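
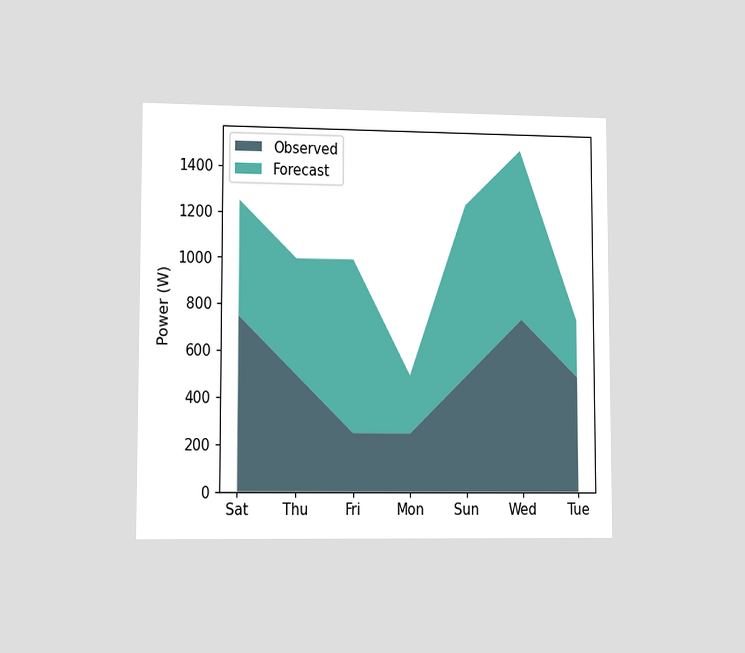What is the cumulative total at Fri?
The chart is viewed slightly from the left. The stacked total at Fri reaches 1000W.

1000W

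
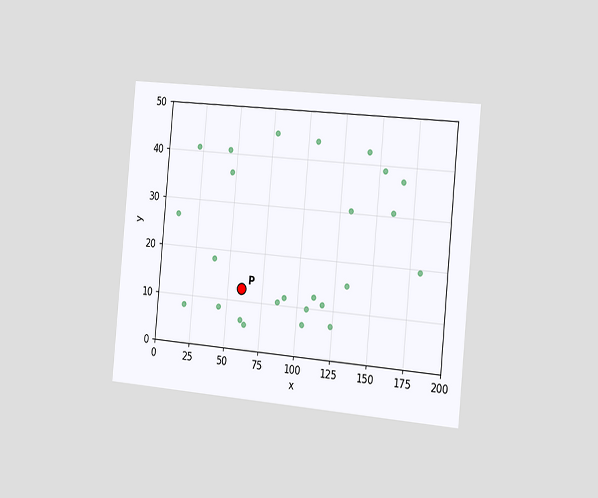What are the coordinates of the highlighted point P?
(60, 12.5)

The chart is tilted about 5° clockwise and viewed slightly from the right. Following the gridlines from P to each axis, P sits at (60, 12.5).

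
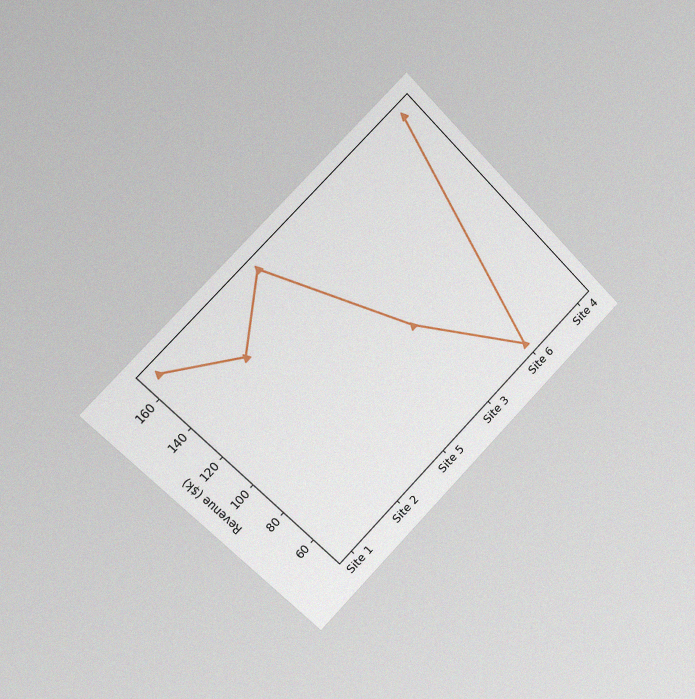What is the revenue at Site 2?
The chart is tilted about 45° counter-clockwise and viewed slightly from the left, with some photo noise. At Site 2, the line is at $144k.

$144k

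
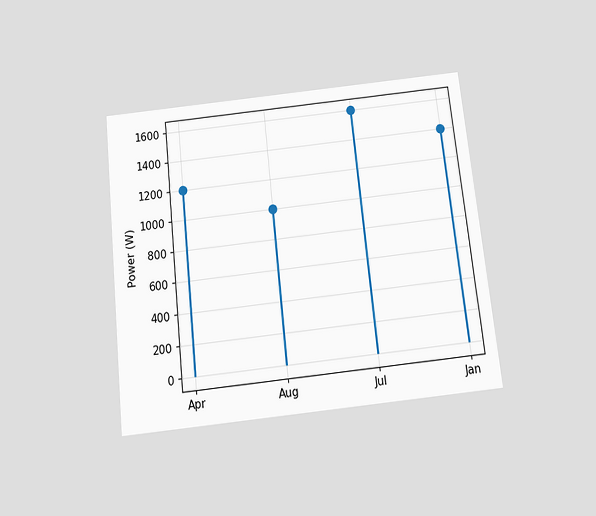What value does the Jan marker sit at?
The chart is tilted about 6° counter-clockwise and viewed slightly from below. The Jan marker sits at 1400W.

1400W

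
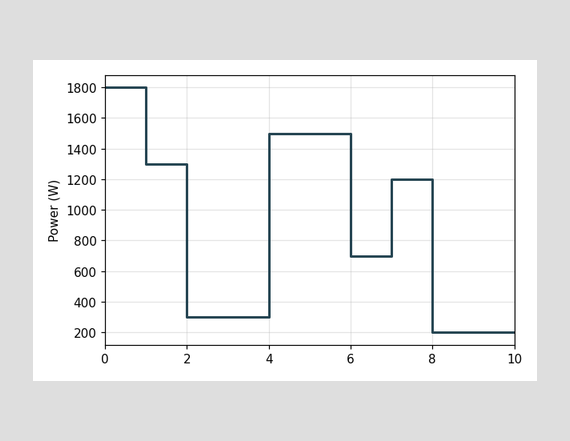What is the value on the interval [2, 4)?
On [2, 4) the step sits at 300W.

300W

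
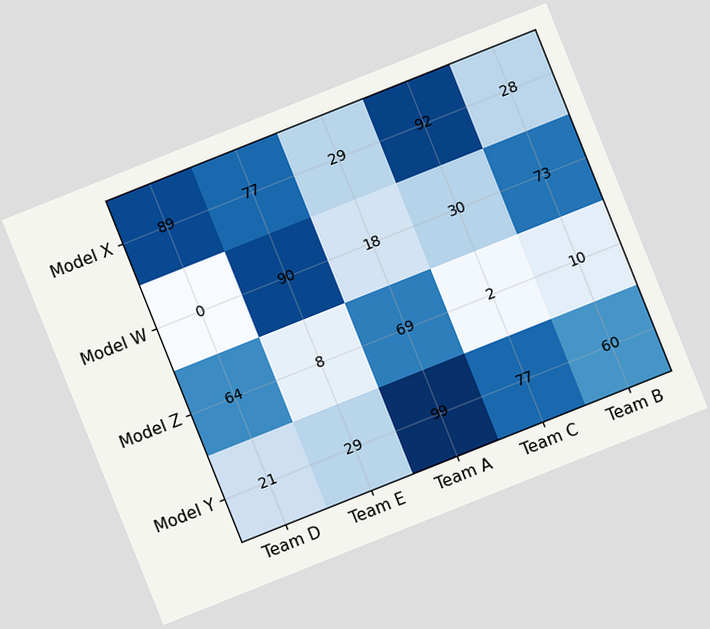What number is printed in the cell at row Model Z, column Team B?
The chart is tilted about 22° counter-clockwise. The (Model Z, Team B) cell reads 10.

10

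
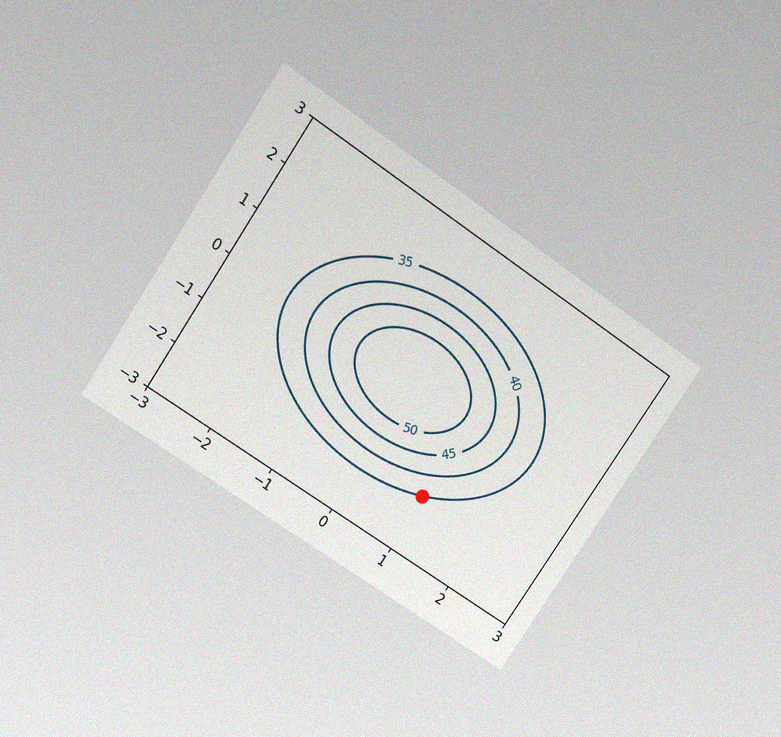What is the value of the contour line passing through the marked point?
35

The chart is tilted about 34° clockwise and viewed slightly from above, with some photo noise. The marked point sits on the contour labelled 35.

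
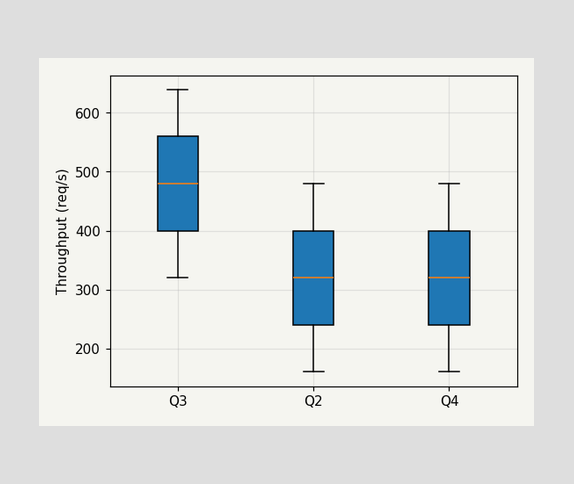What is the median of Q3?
480req/s

The median line in the Q3 box sits at 480req/s.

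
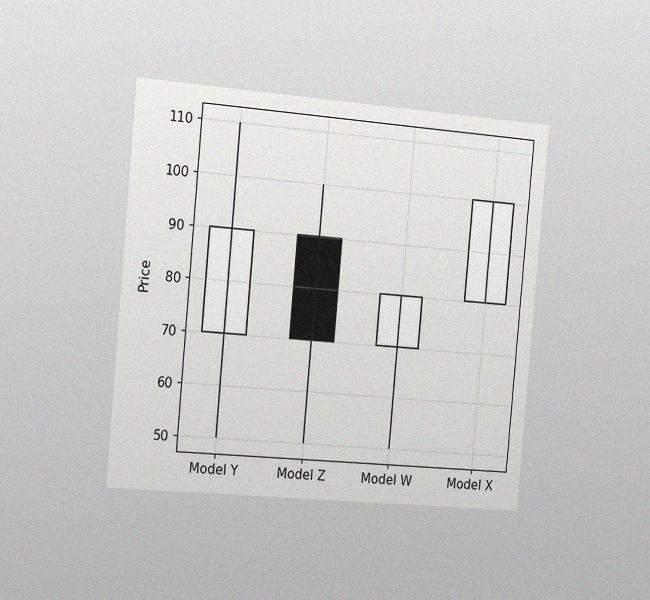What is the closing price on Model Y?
The chart is tilted about 5° clockwise and viewed slightly from the left, with some photo noise. The Model Y candle closes at 90.

90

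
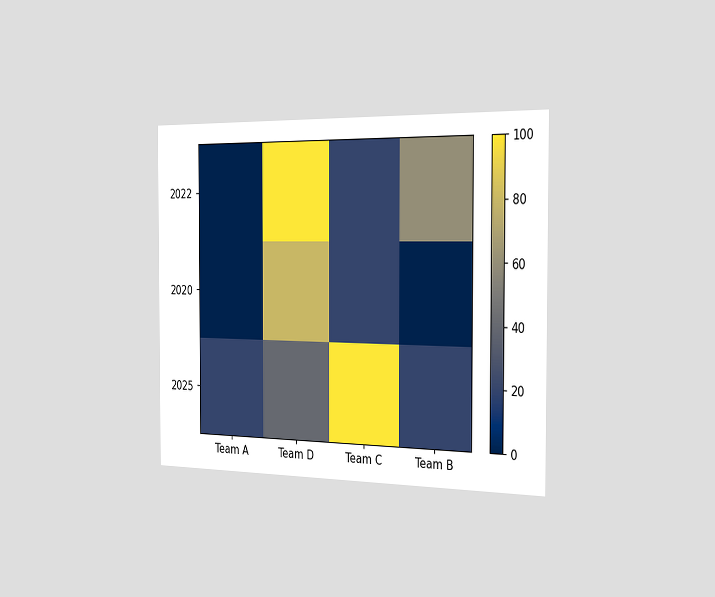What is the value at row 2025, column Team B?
20

The chart is viewed slightly from the right. Matching cell (2025, Team B) against the colorbar gives 20.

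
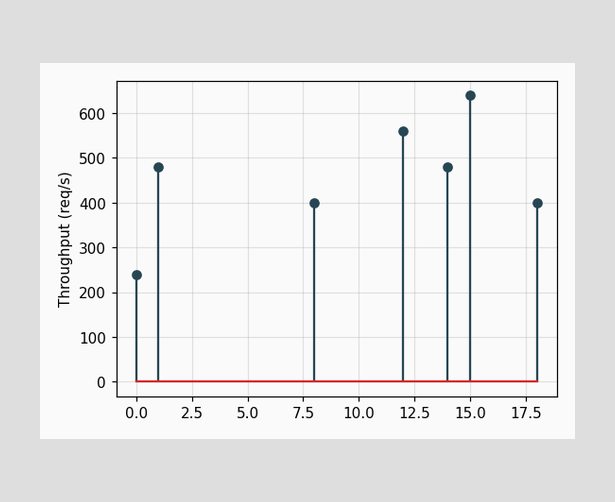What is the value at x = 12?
560req/s

The stem at x=12 reaches 560req/s.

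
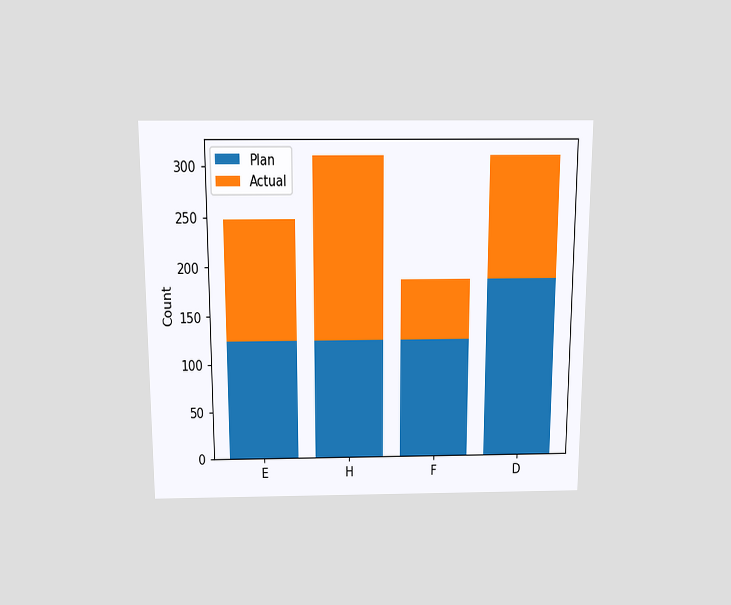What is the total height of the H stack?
310

The chart is viewed slightly from above. The H stack's top reaches 310 on the y-axis.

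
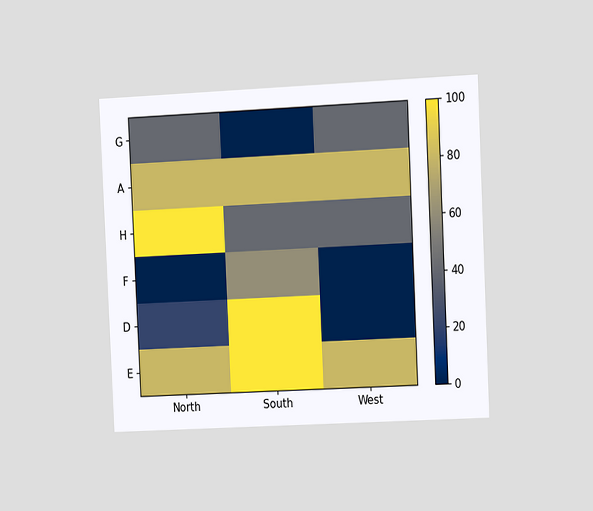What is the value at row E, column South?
The chart is tilted about 3° counter-clockwise and viewed at a slight angle. Matching cell (E, South) against the colorbar gives 100.

100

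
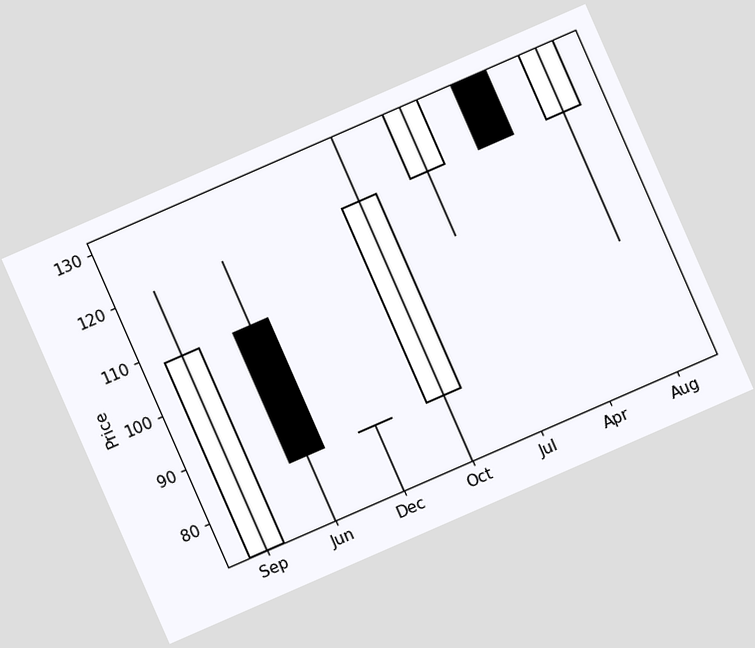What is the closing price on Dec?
84

The chart is tilted about 24° counter-clockwise. The Dec candle closes at 84.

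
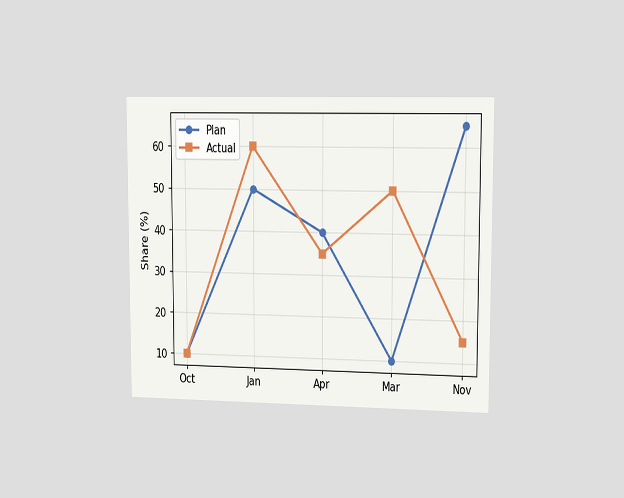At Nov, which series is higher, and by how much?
Plan, by 50%

The chart is viewed slightly from the right. At Nov, Plan sits above the other line by 50%.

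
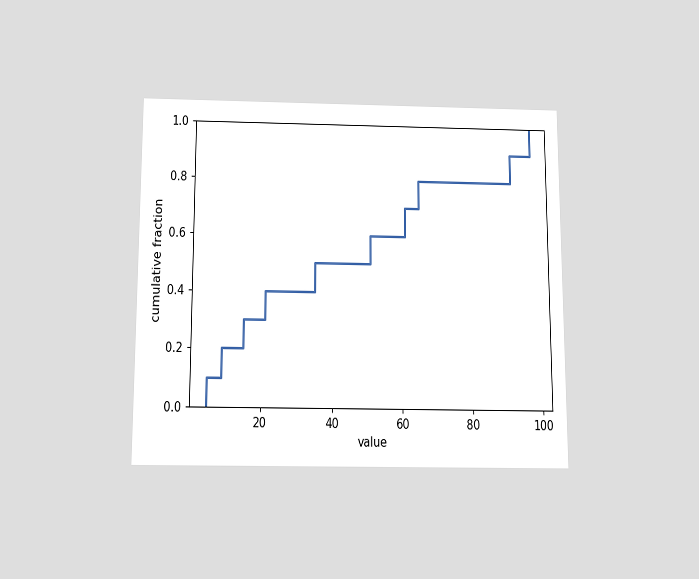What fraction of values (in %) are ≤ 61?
70%

The chart is viewed slightly from below. At x=61 the ECDF step is at 70%.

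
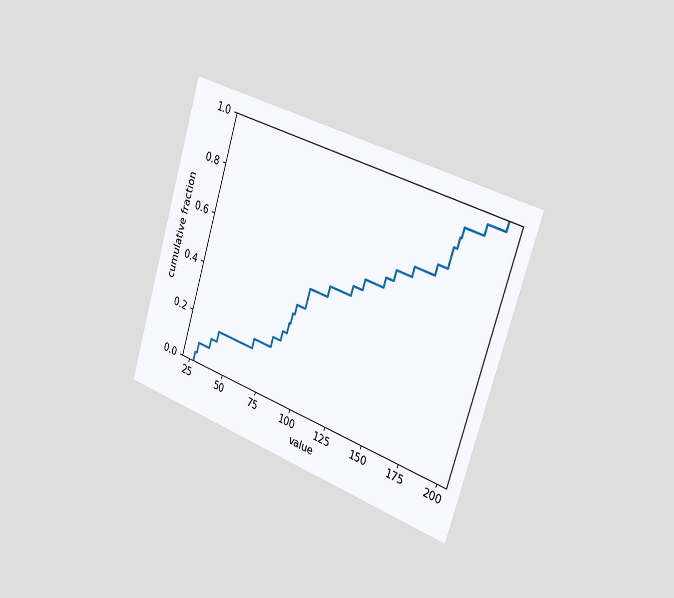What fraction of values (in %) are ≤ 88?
The chart is tilted about 17° clockwise and viewed slightly from the right. At x=88 the ECDF step is at 40%.

40%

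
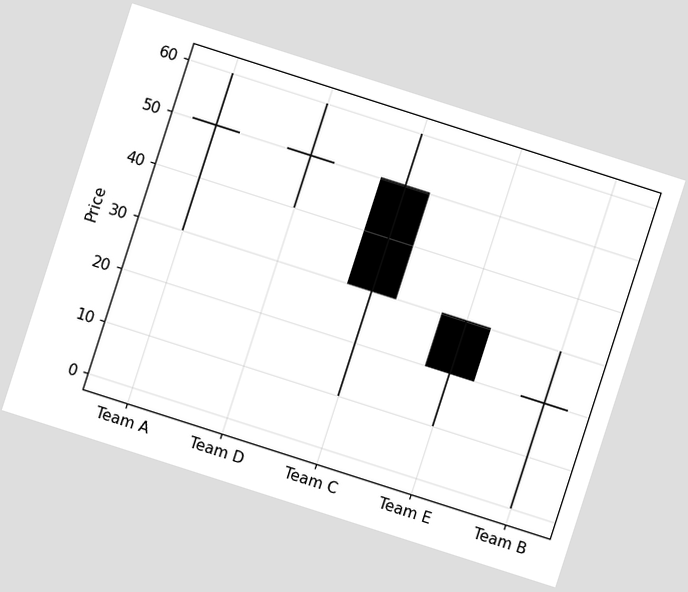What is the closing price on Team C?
The chart is tilted about 18° clockwise. The Team C candle closes at 30.

30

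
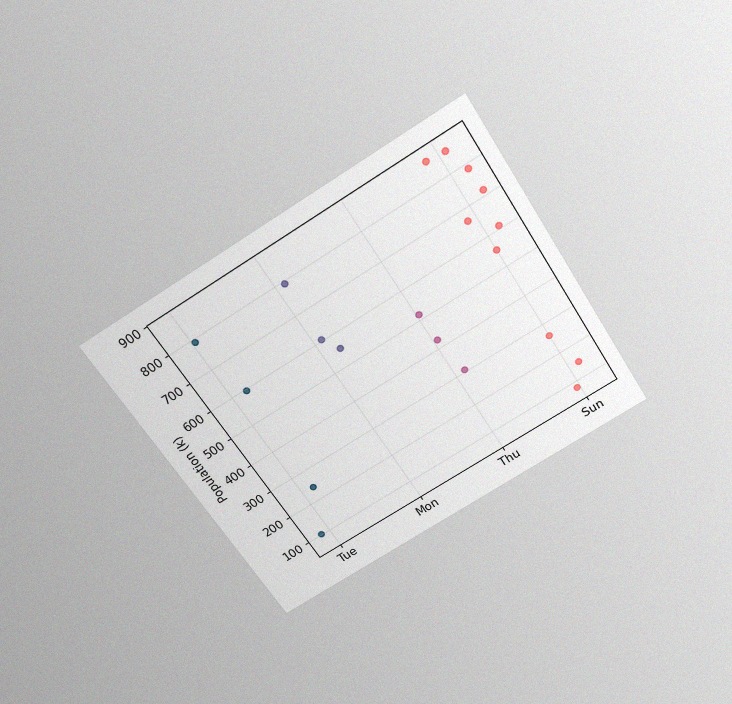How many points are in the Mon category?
The chart is tilted about 32° counter-clockwise and viewed slightly from above, with some photo noise. Counting the markers in the Mon column gives 3.

3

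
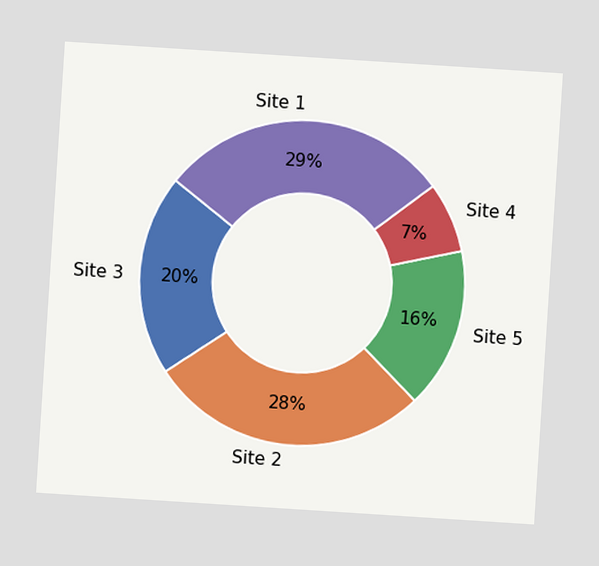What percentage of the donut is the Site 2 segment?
28%

The chart is tilted about 4° clockwise. The Site 2 segment takes up 28% of the ring.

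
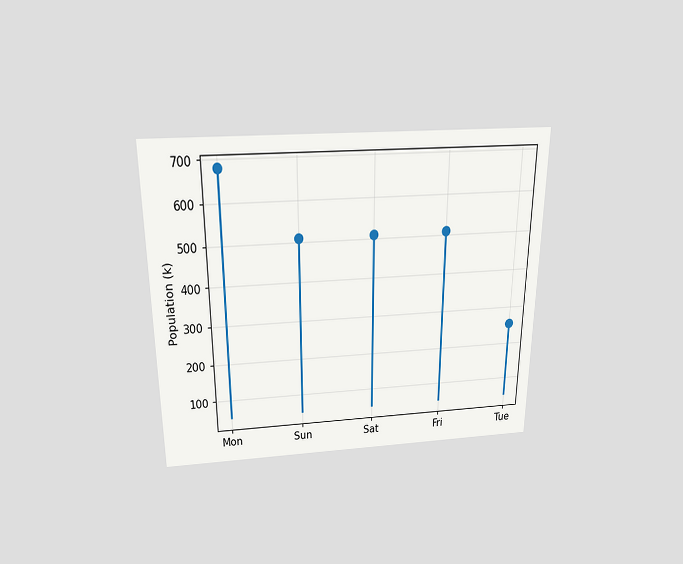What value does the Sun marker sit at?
510k

The chart is viewed slightly from above. The Sun marker sits at 510k.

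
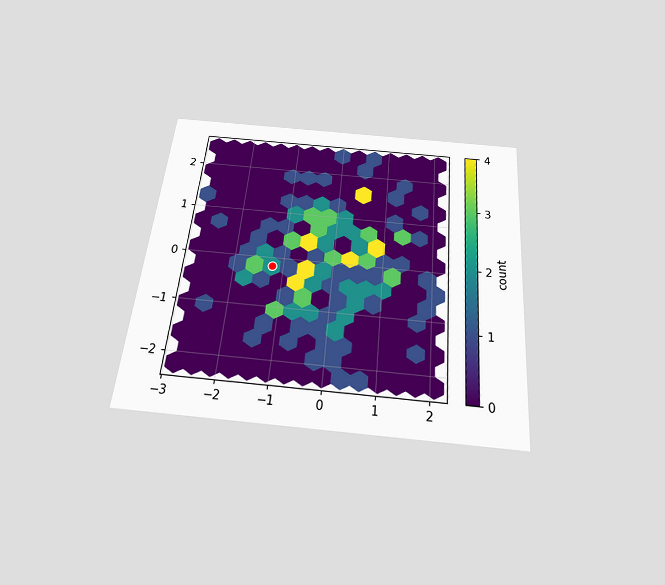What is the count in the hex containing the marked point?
The chart is tilted about 5° clockwise and viewed slightly from below. The marked hex reads 2 on the colorbar.

2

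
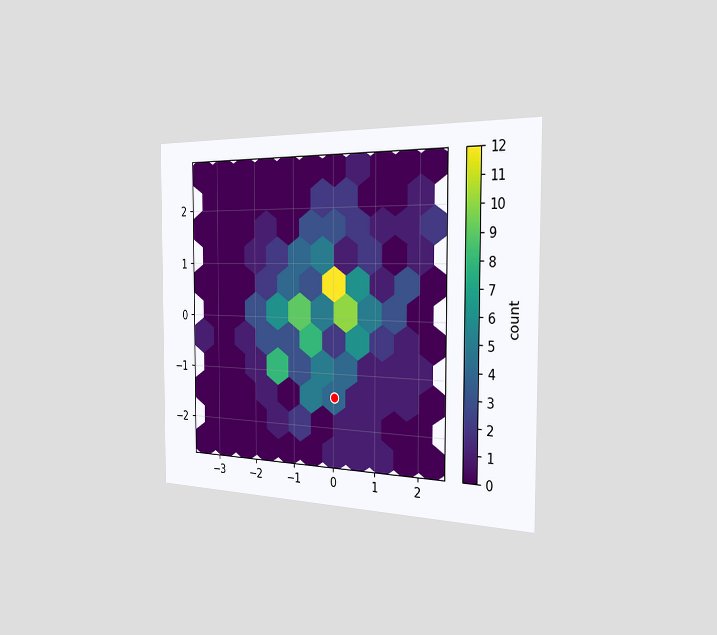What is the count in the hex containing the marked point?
4

The chart is viewed slightly from the right. The marked hex reads 4 on the colorbar.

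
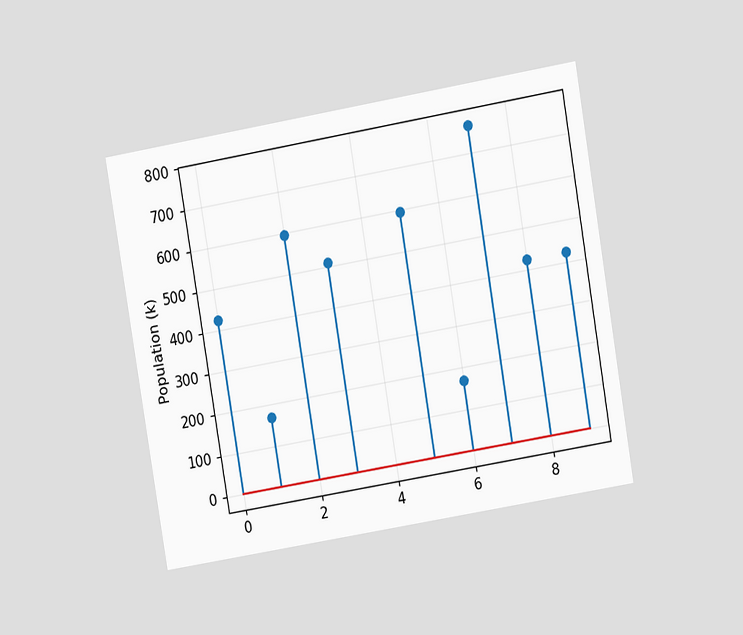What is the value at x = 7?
765k

The chart is tilted about 10° counter-clockwise and viewed at a slight angle. The stem at x=7 reaches 765k.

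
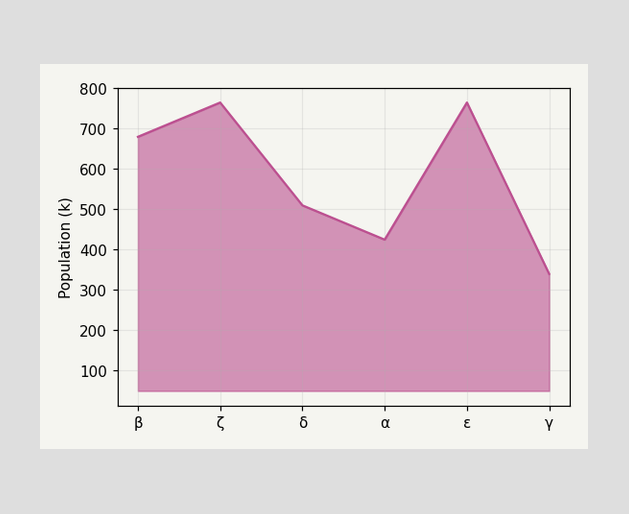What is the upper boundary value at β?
680k

At β the upper boundary is at 680k.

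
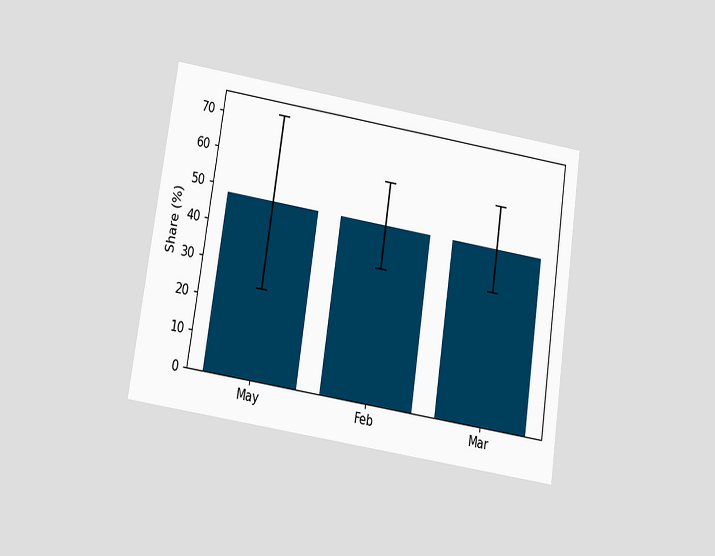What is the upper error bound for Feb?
The chart is tilted about 8° clockwise and viewed slightly from below. The Feb bar's upper whisker reaches 60%.

60%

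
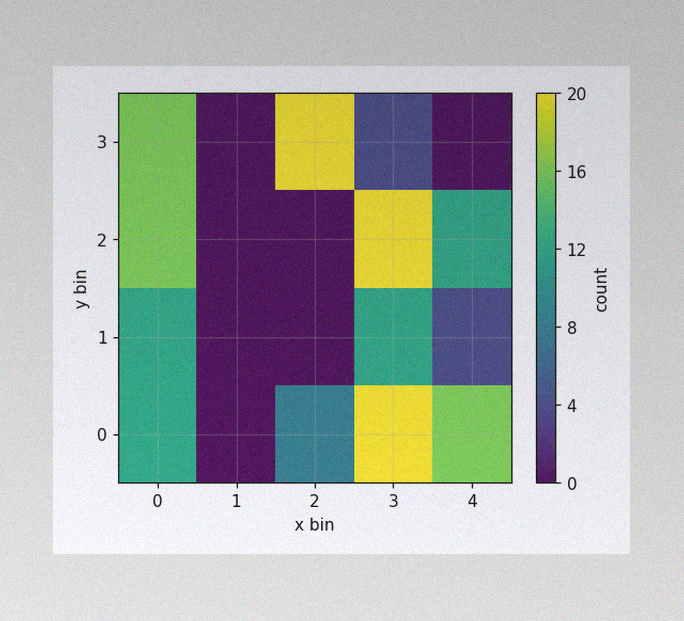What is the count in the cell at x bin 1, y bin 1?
The image has some photo noise and uneven lighting. Matching the cell (1, 1) against the colorbar gives 0.

0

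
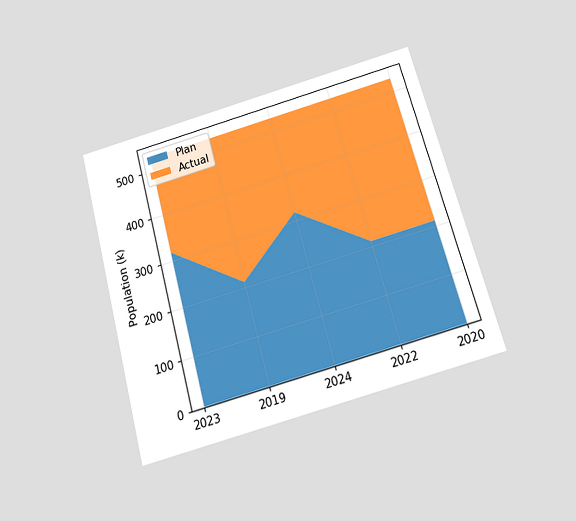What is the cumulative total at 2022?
The chart is tilted about 15° counter-clockwise and viewed slightly from below. The stacked total at 2022 reaches 530k.

530k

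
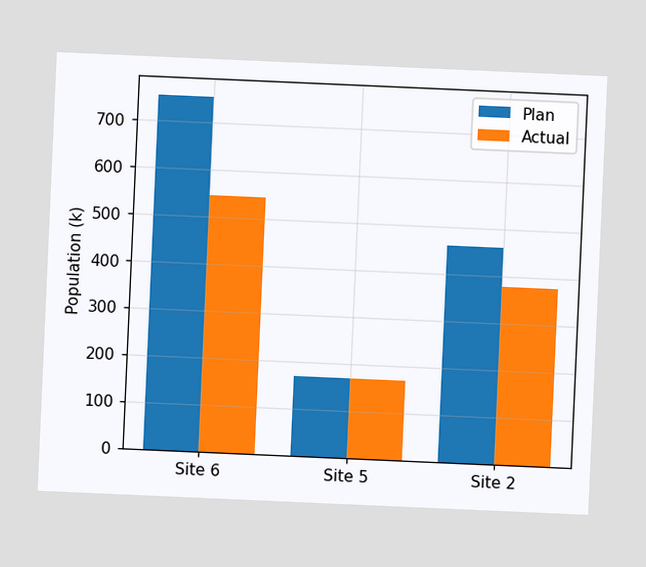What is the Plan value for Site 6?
756k

The chart is tilted about 3° clockwise. The Plan bar at Site 6 reaches 756k on the y-axis.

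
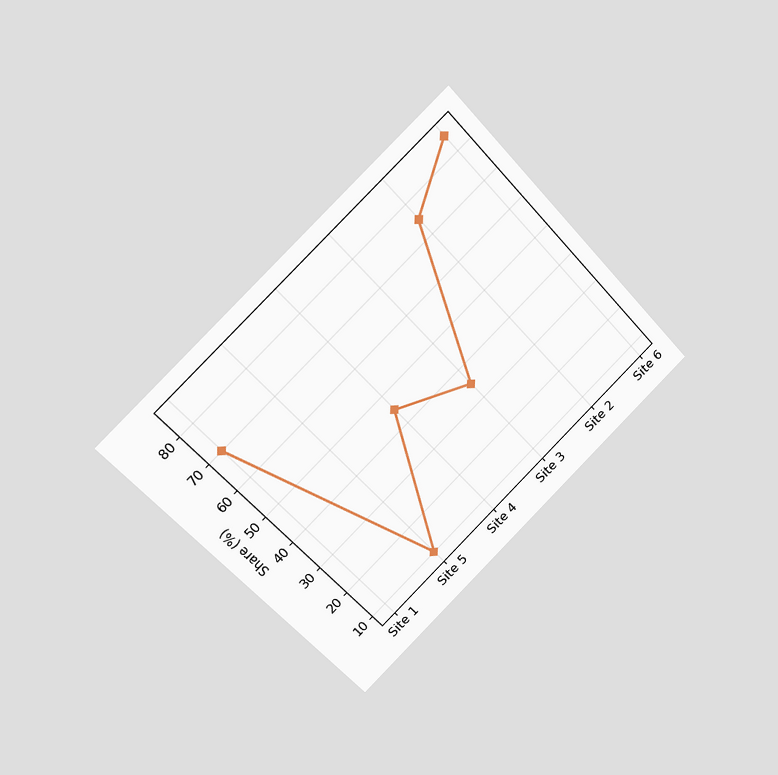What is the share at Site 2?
75%

The chart is tilted about 43° counter-clockwise and viewed slightly from the left. At Site 2, the line is at 75%.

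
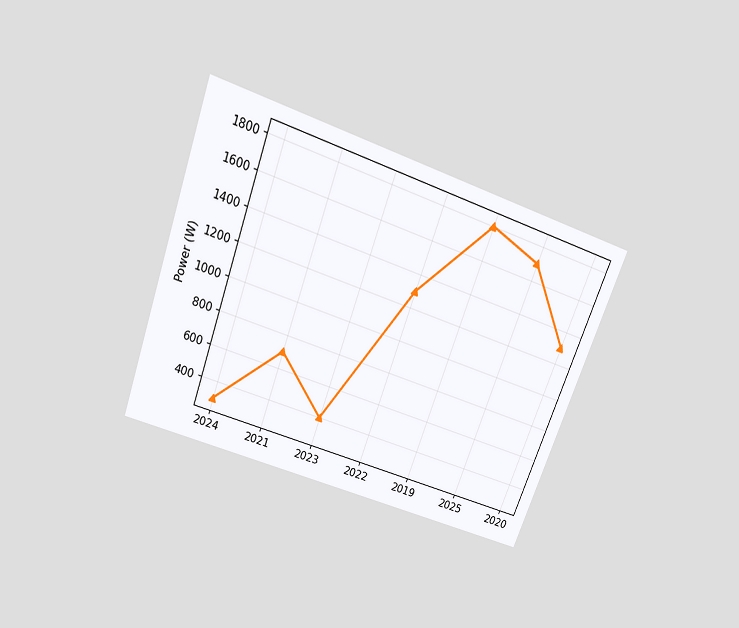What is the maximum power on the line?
The chart is tilted about 20° clockwise and viewed slightly from above. The highest point is at 2019, and reading across to the y-axis gives 1800W.

1800W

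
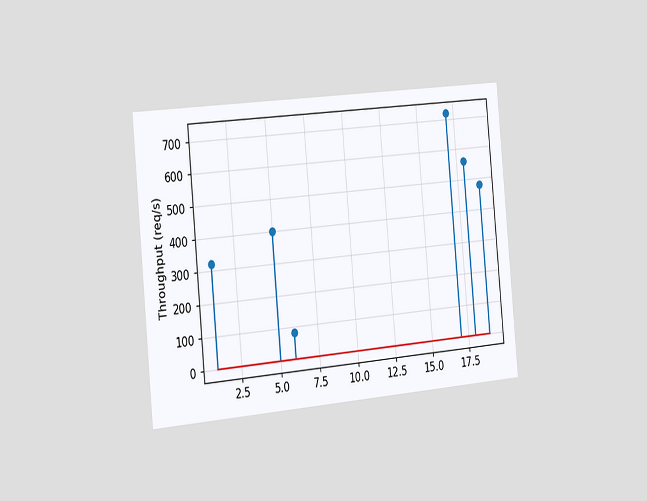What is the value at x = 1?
The chart is tilted about 5° counter-clockwise and viewed slightly from the left. The stem at x=1 reaches 320req/s.

320req/s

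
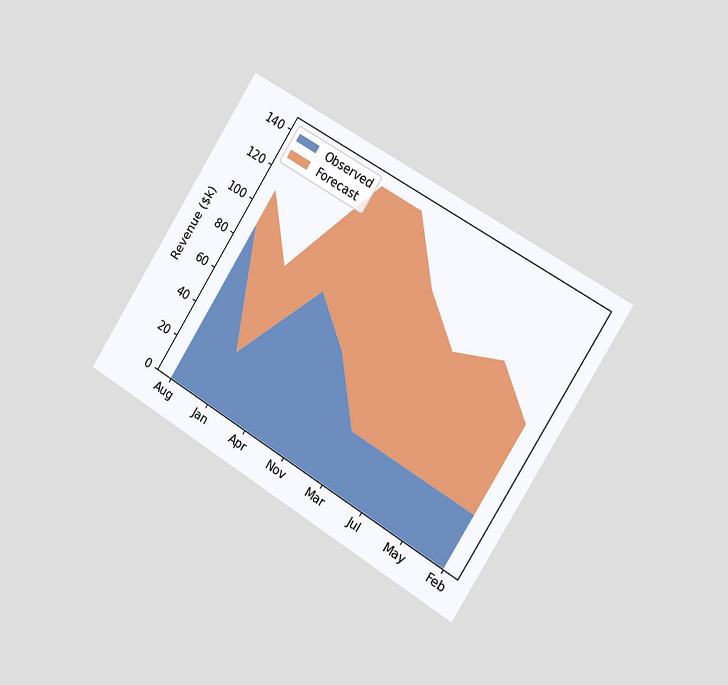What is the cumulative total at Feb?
The chart is tilted about 32° clockwise and viewed slightly from the right. The stacked total at Feb reaches $80k.

$80k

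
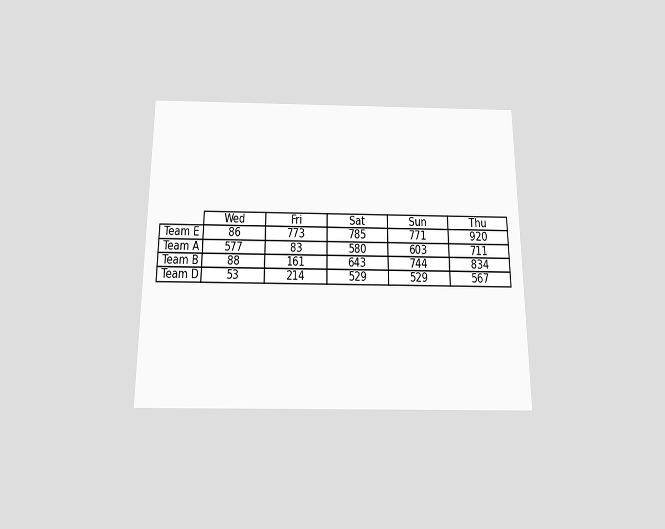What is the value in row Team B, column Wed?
The chart is viewed slightly from below. The (Team B, Wed) cell reads 88.

88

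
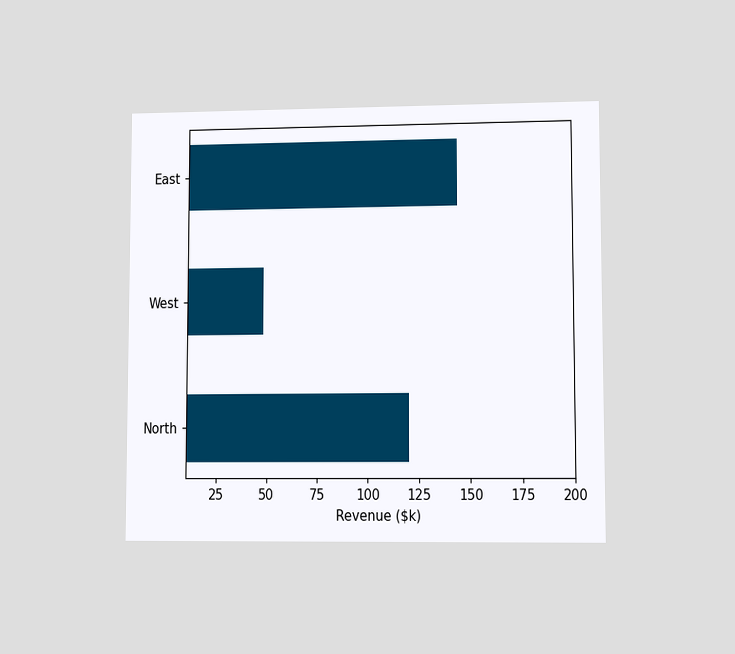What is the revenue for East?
The chart is viewed at a slight angle. Reading along the chart's x-axis, the East bar reaches $144k.

$144k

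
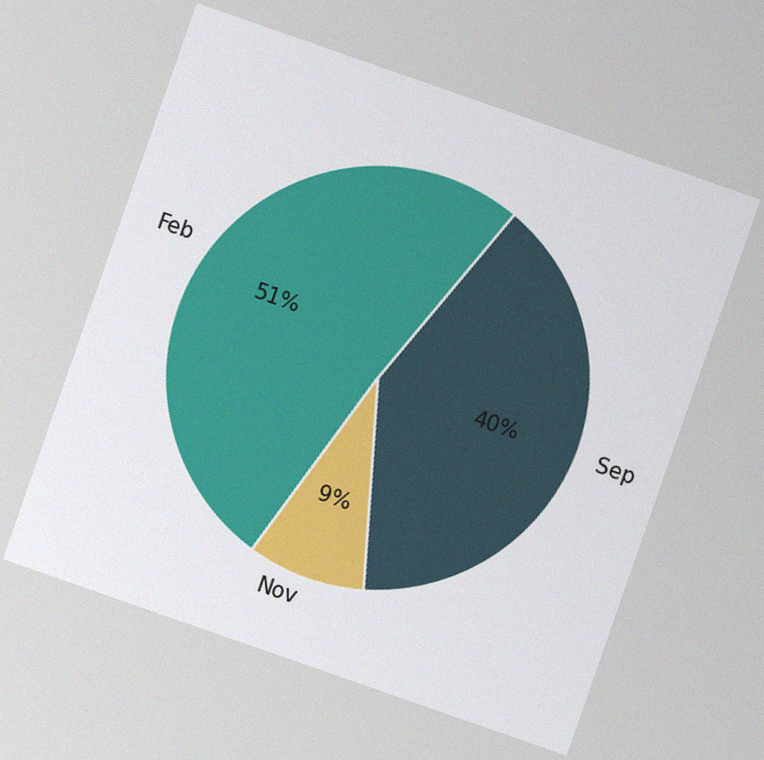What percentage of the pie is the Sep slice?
40%

The chart is tilted about 19° clockwise, with some photo noise. The Sep slice takes up 40% of the pie.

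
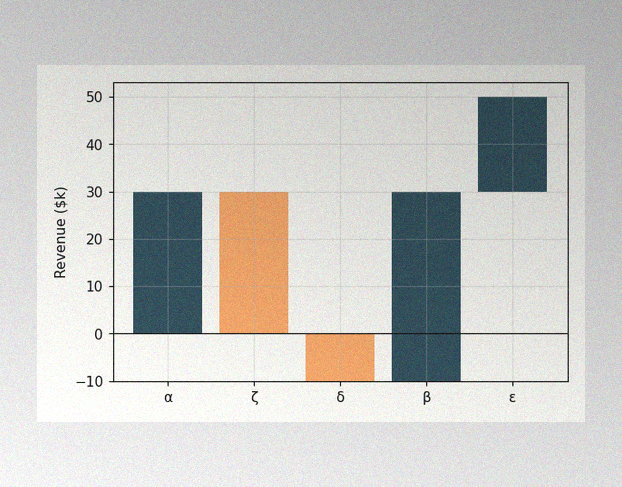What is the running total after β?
$30k

The image has some photo noise and uneven lighting. After β the running total reaches $30k.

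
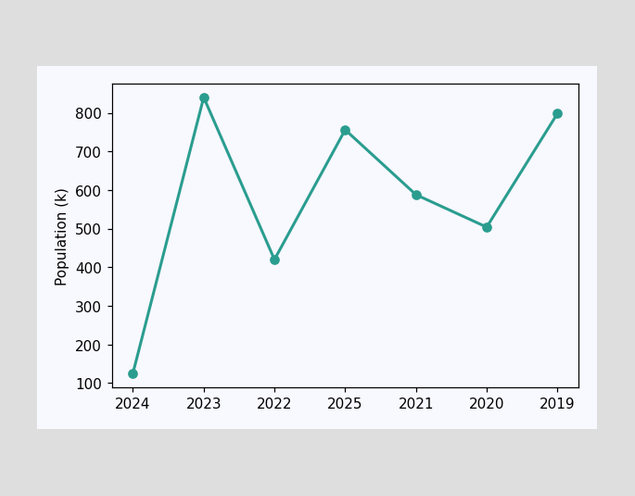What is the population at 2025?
756k

At 2025, the line is at 756k.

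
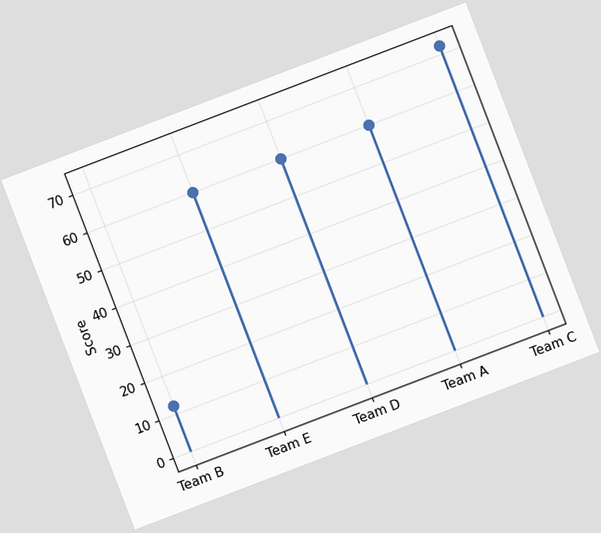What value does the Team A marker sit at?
60

The chart is tilted about 21° counter-clockwise. The Team A marker sits at 60.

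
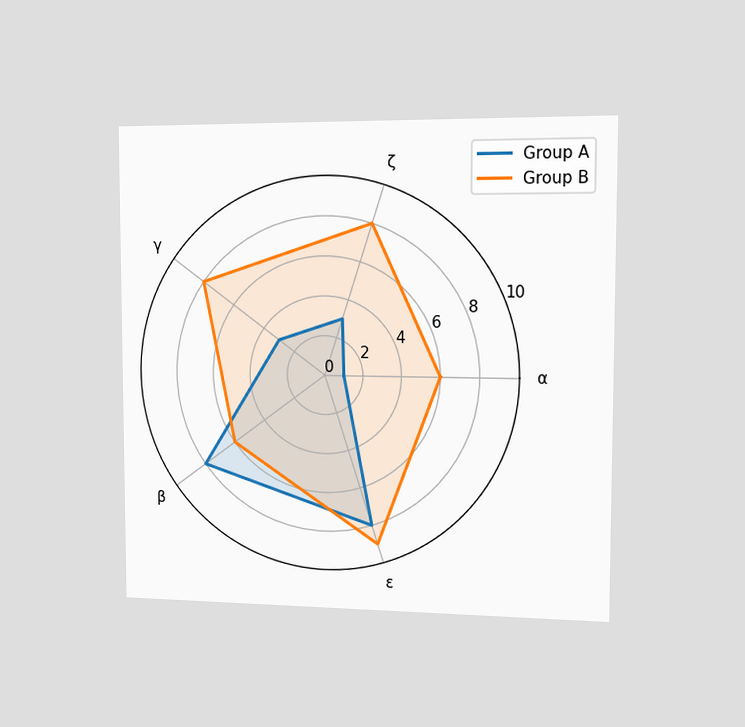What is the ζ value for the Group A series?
3

The chart is viewed slightly from the right. On the ζ axis, Group A reaches 3.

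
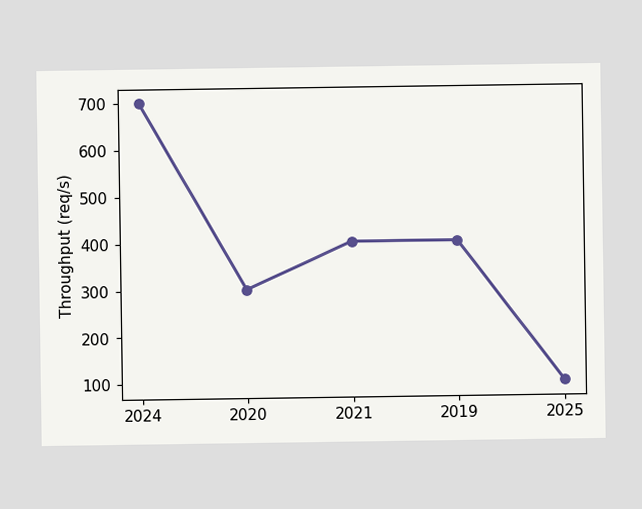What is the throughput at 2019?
At 2019, the line is at 400req/s.

400req/s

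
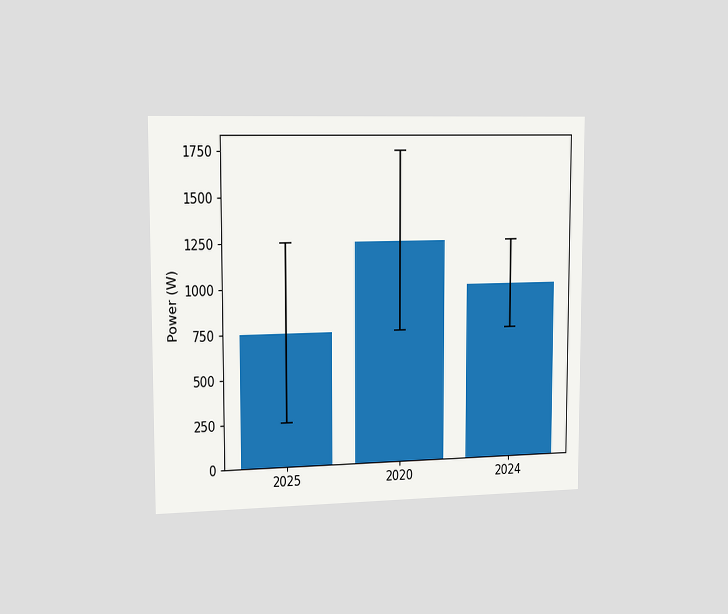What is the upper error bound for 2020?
The chart is viewed slightly from the left. The 2020 bar's upper whisker reaches 1750W.

1750W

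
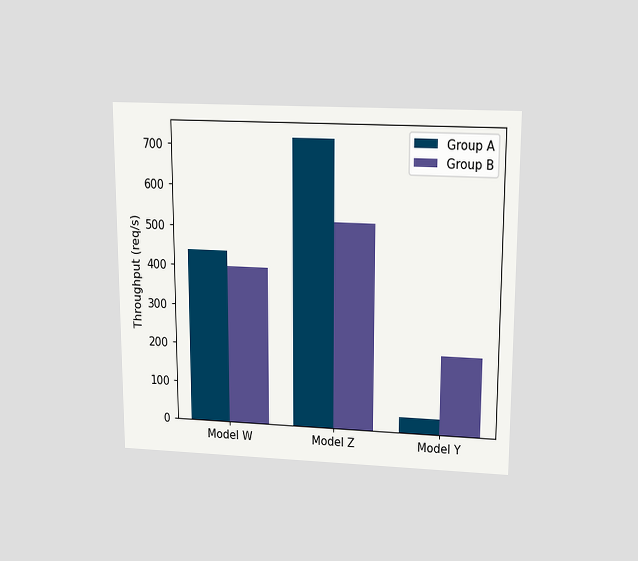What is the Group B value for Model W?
400req/s

The chart is viewed slightly from above. The Group B bar at Model W reaches 400req/s on the y-axis.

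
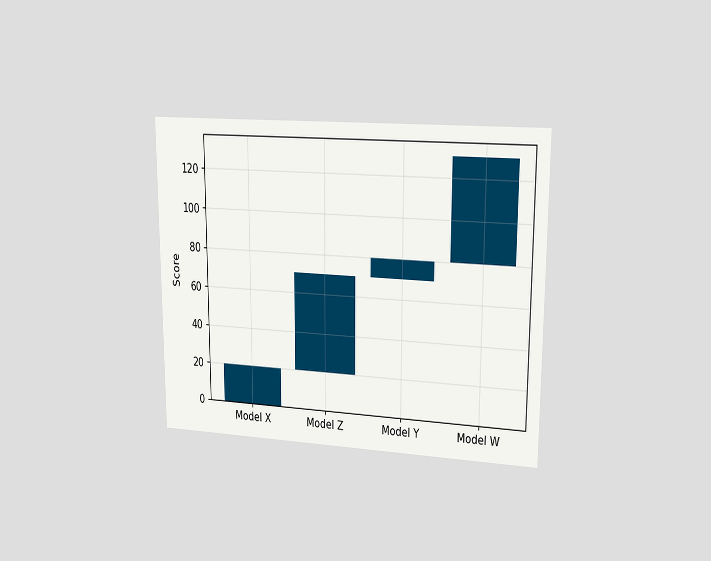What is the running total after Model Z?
The chart is viewed at a slight angle. After Model Z the running total reaches 70.

70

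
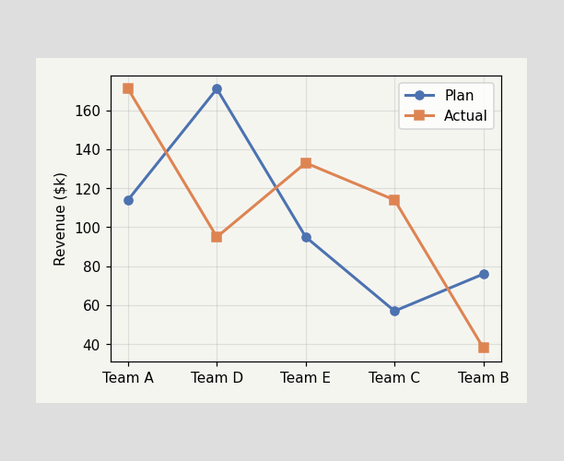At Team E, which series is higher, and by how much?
Actual, by $38k

At Team E, Actual sits above the other line by $38k.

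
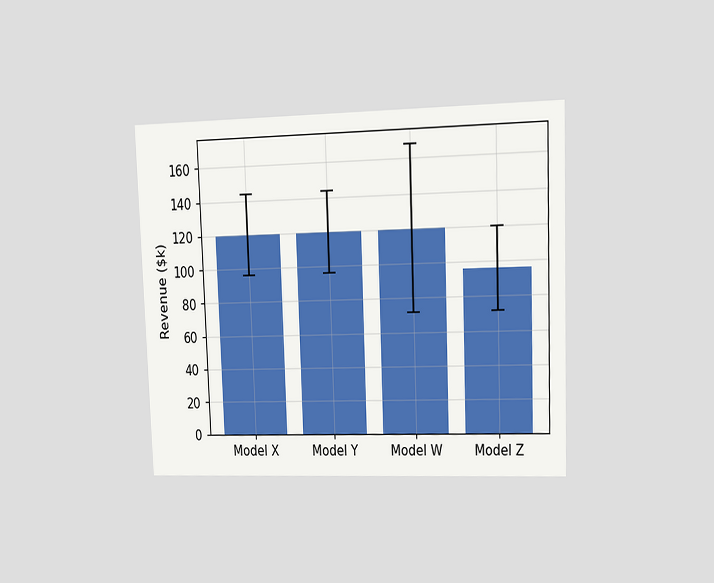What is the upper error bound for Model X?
The chart is tilted about 2° counter-clockwise and viewed at a slight angle. The Model X bar's upper whisker reaches $144k.

$144k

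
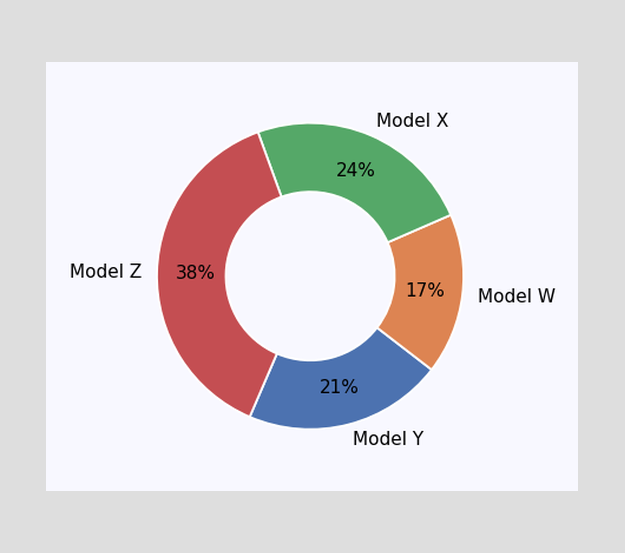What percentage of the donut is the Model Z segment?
The Model Z segment takes up 38% of the ring.

38%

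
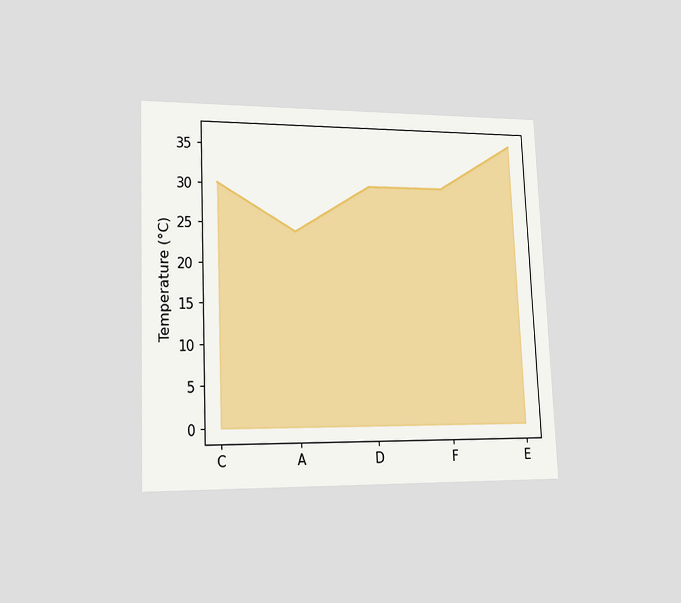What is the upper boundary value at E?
36°C

The chart is tilted about 2° counter-clockwise and viewed at a slight angle. At E the upper boundary is at 36°C.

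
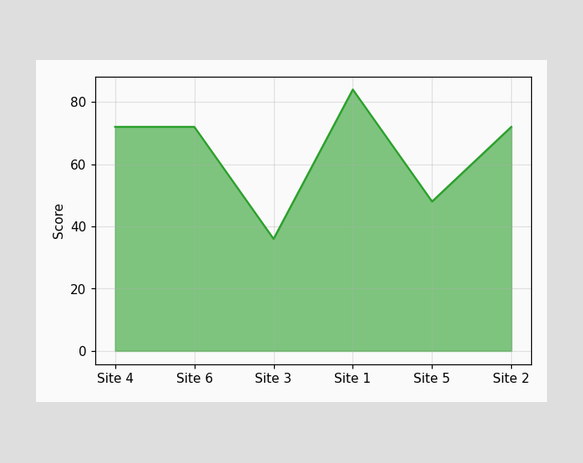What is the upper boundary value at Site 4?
At Site 4 the upper boundary is at 72.

72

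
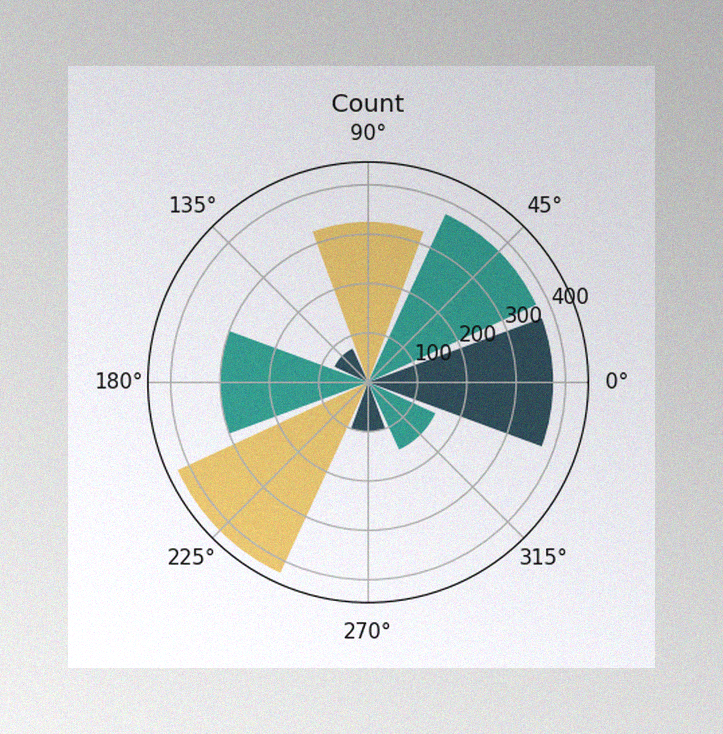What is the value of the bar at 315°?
The image has some photo noise and uneven lighting. The bar at 315° reaches 150 on the radial axis.

150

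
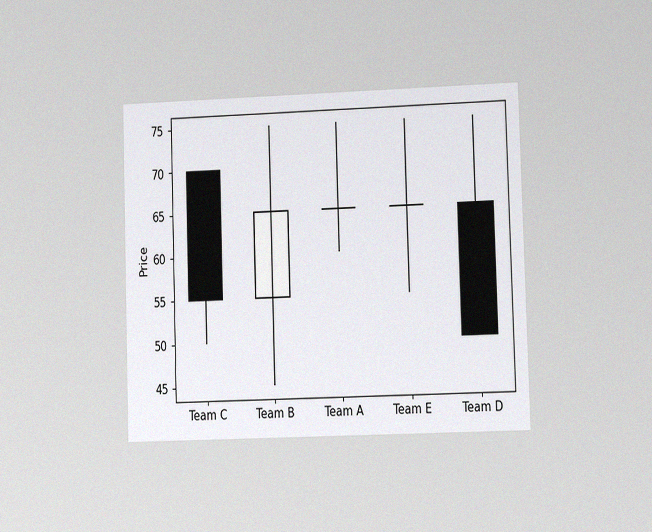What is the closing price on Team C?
The chart is viewed at a slight angle, with some photo noise. The Team C candle closes at 55.

55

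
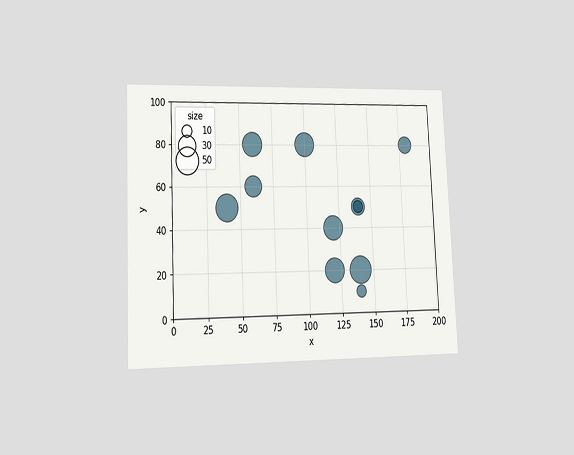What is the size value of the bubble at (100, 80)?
40

The chart is tilted about 2° counter-clockwise and viewed at a slight angle. Matching the bubble at (100, 80) against the size legend gives 40.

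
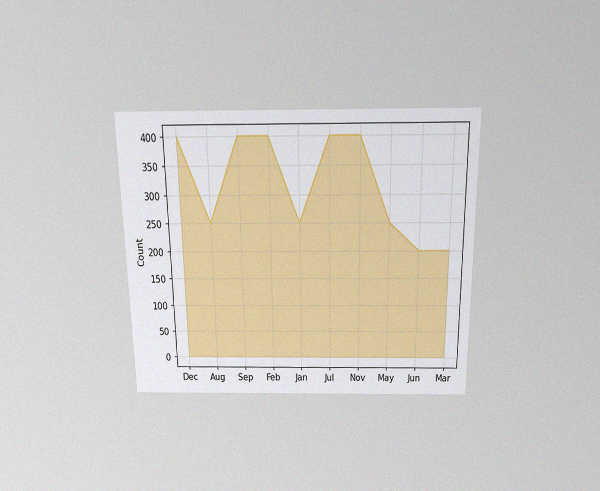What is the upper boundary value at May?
250

The chart is viewed slightly from above, with some photo noise. At May the upper boundary is at 250.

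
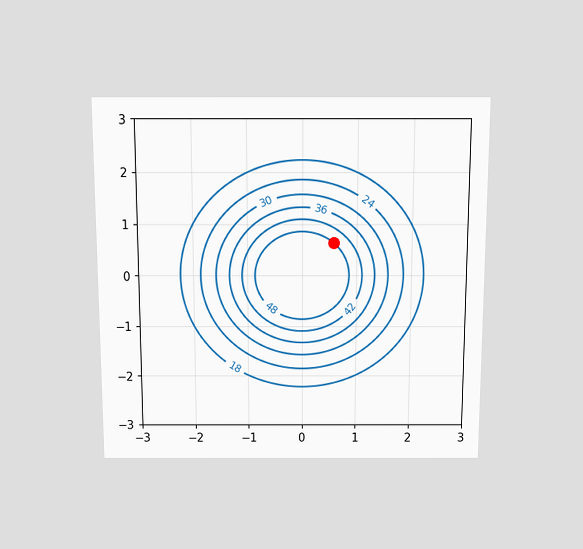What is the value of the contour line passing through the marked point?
48

The chart is viewed slightly from above. The marked point sits on the contour labelled 48.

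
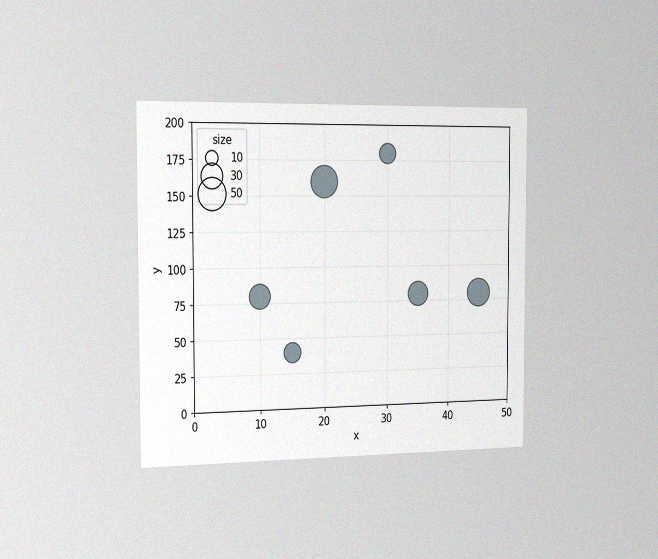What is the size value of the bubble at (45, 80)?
The chart is viewed slightly from the left, with some photo noise. Matching the bubble at (45, 80) against the size legend gives 40.

40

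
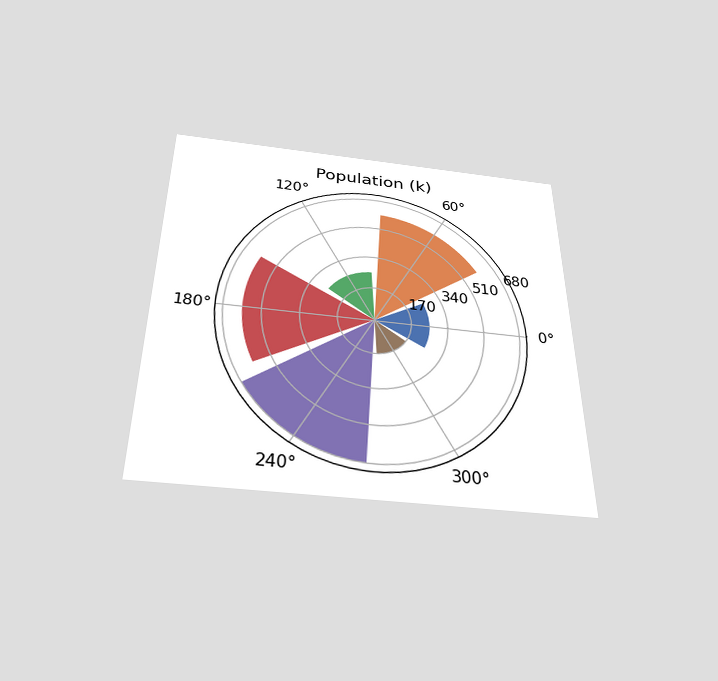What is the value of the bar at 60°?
The chart is viewed slightly from below. The bar at 60° reaches 595k on the radial axis.

595k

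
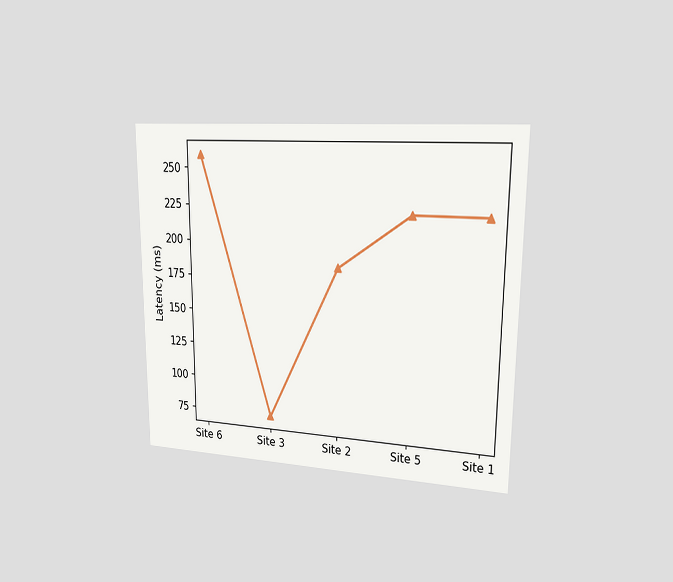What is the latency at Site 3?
The chart is viewed slightly from the right. At Site 3, the line is at 74ms.

74ms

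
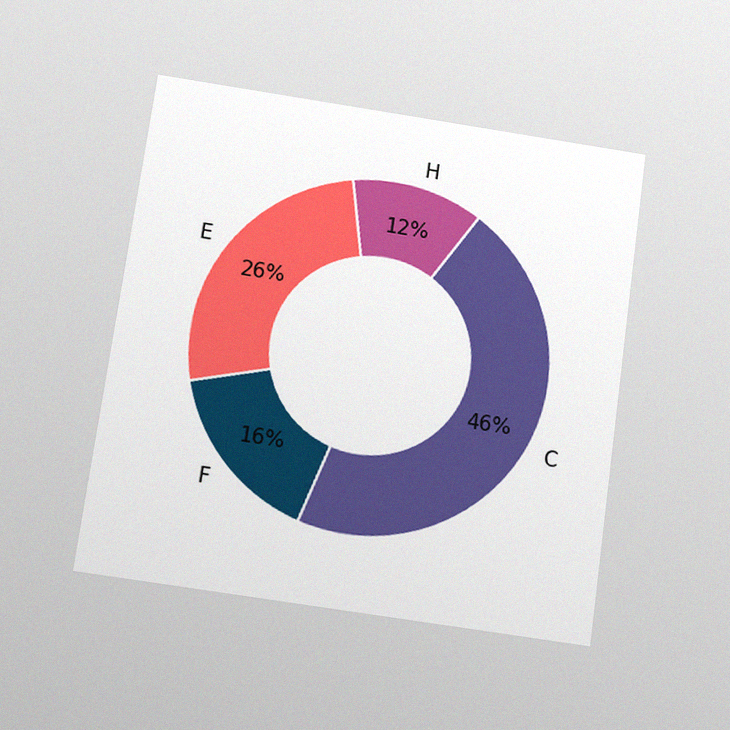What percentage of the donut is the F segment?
16%

The chart is tilted about 8° clockwise and viewed slightly from below, with some photo noise. The F segment takes up 16% of the ring.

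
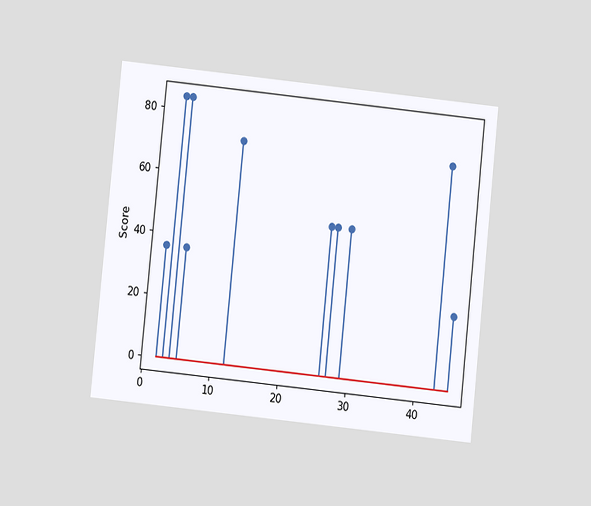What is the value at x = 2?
The chart is tilted about 6° clockwise and viewed at a slight angle. The stem at x=2 reaches 36.

36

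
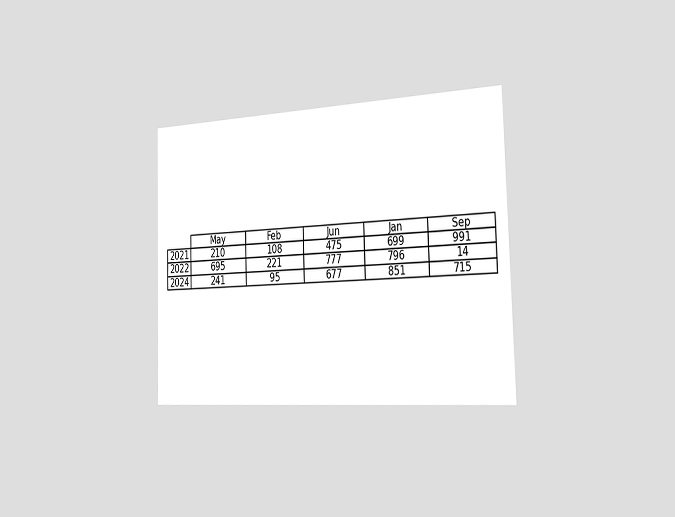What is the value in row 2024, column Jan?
The chart is viewed slightly from the right. The (2024, Jan) cell reads 851.

851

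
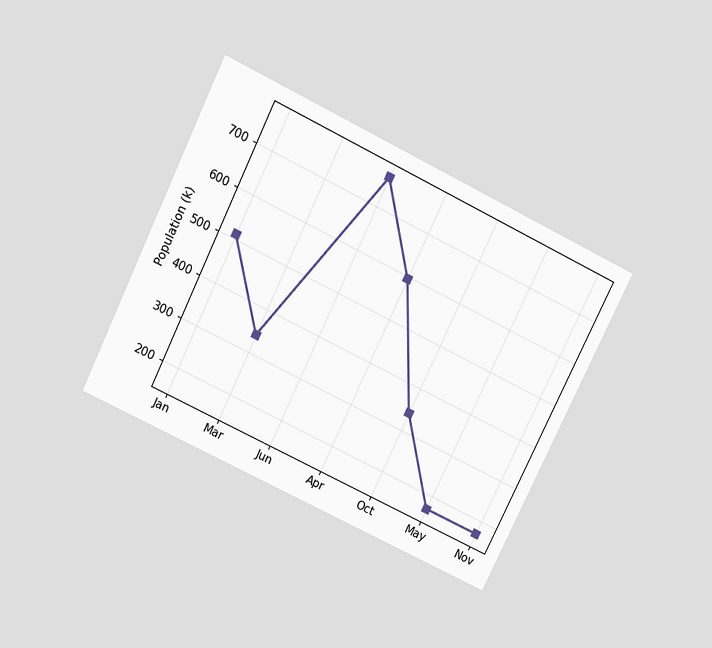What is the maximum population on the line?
765k

The chart is tilted about 26° clockwise and viewed slightly from above. The highest point is at Jun, and reading across to the y-axis gives 765k.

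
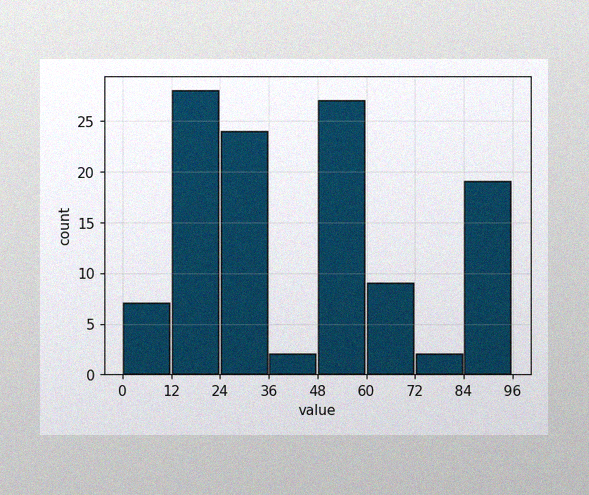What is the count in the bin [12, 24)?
The image has some photo noise and uneven lighting. The [12, 24) bin has height 28.

28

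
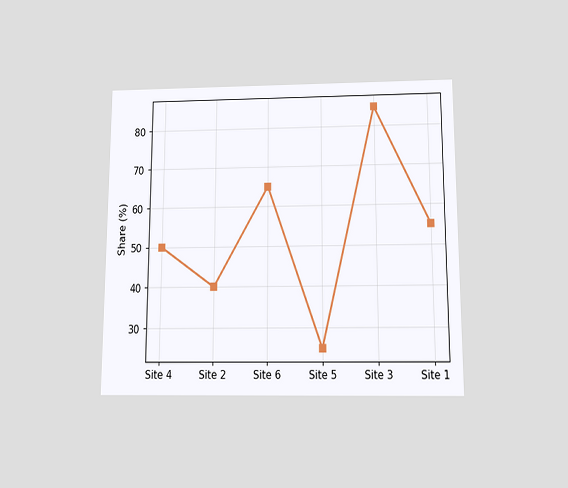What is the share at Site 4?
50%

The chart is viewed slightly from below. At Site 4, the line is at 50%.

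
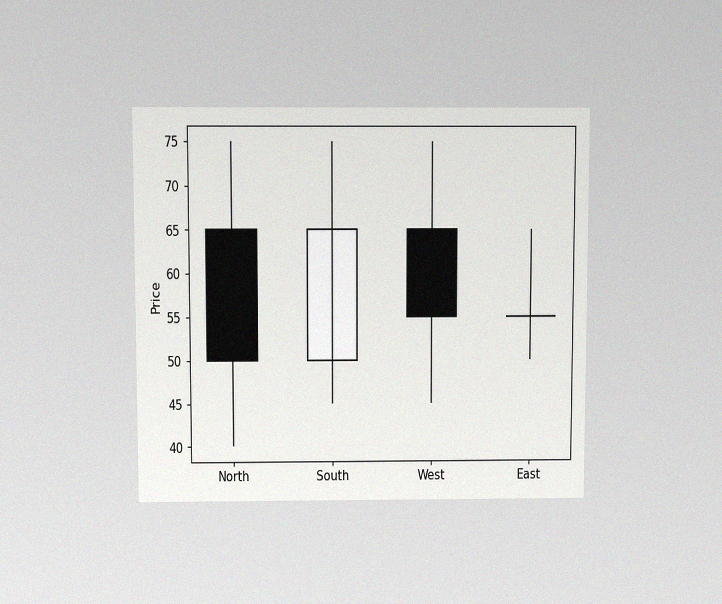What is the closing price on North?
50

The chart is viewed slightly from above, with some photo noise. The North candle closes at 50.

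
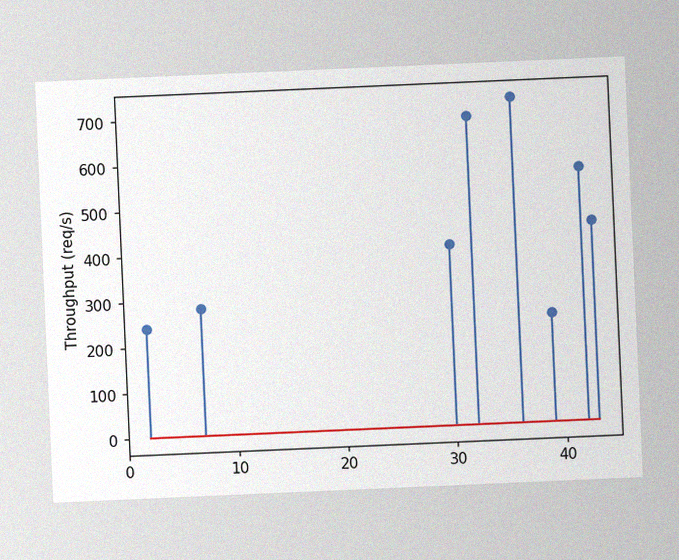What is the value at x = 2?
The chart is tilted about 2° counter-clockwise, with some photo noise. The stem at x=2 reaches 240req/s.

240req/s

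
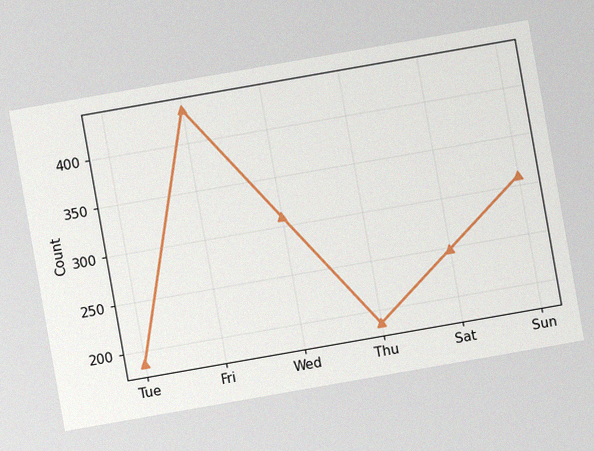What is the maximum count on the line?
The chart is tilted about 10° counter-clockwise, with some photo noise. The highest point is at Fri, and reading across to the y-axis gives 434.

434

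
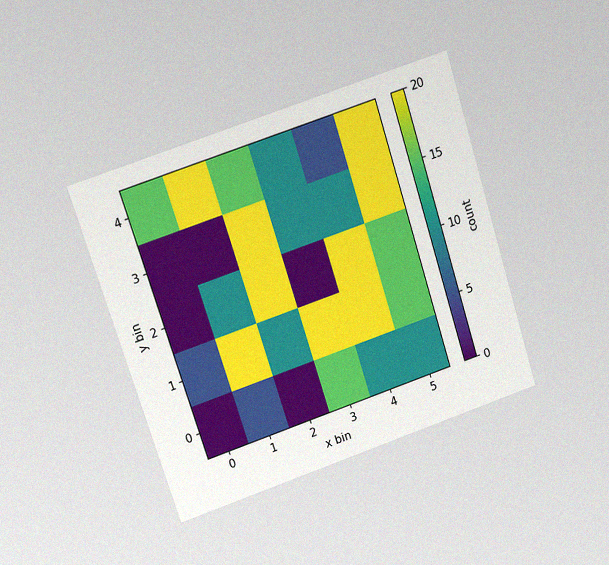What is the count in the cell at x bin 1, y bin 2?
10

The chart is tilted about 18° counter-clockwise and viewed at a slight angle, with some photo noise. Matching the cell (1, 2) against the colorbar gives 10.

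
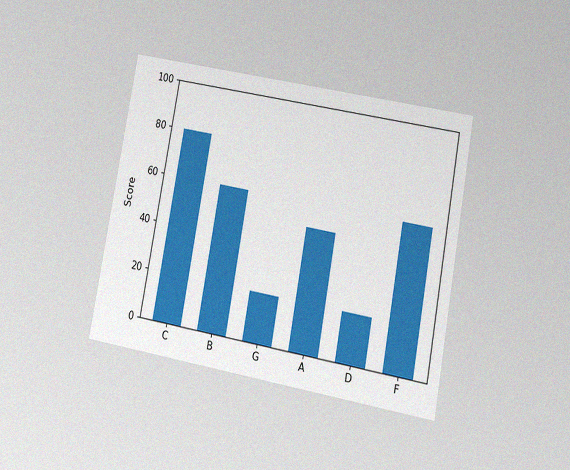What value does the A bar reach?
50

The chart is tilted about 10° clockwise and viewed at a slight angle, with some photo noise. Reading along the chart's y-axis, the A bar reaches 50.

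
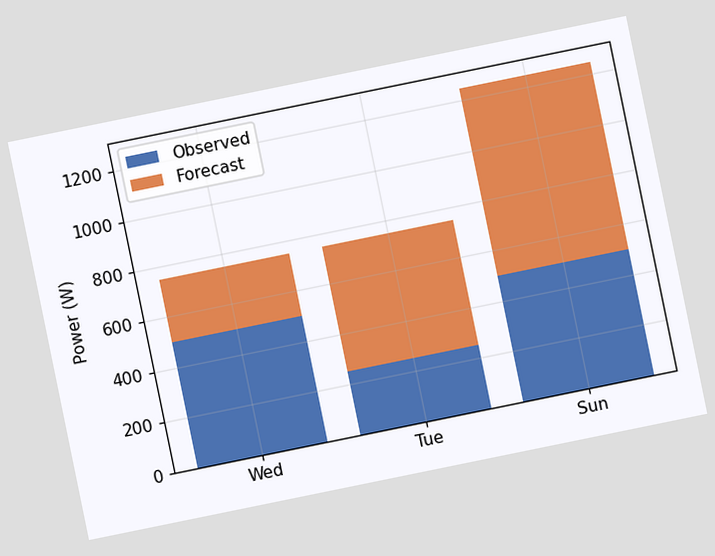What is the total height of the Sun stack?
The chart is tilted about 12° counter-clockwise. The Sun stack's top reaches 1250W on the y-axis.

1250W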